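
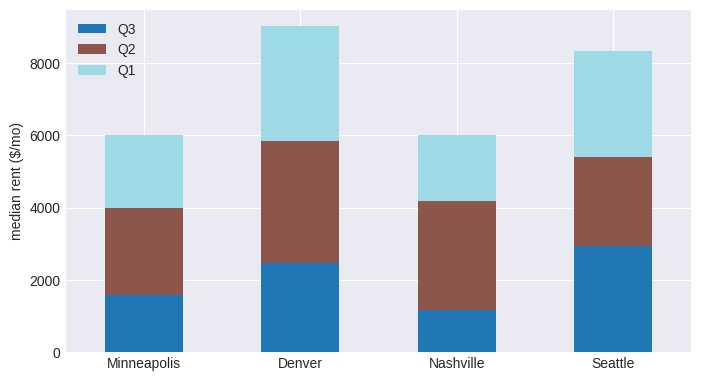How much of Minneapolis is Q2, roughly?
≈ 2000

Q2 top ≈ 4000, bottom ≈ 2000; segment ≈ 2000.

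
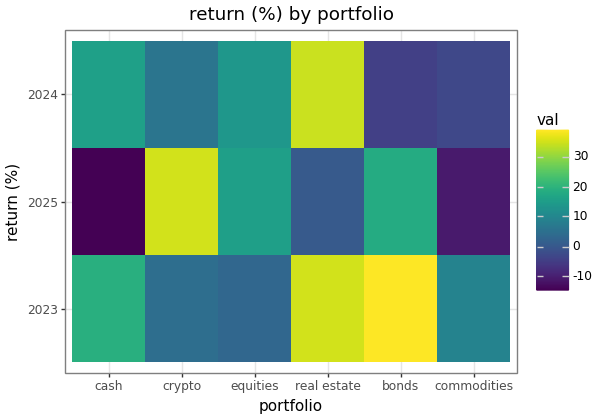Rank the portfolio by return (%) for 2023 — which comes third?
cash

Top 4 for 2023: bonds ≈ 40, real estate ≈ 35, cash ≈ 20, commodities ≈ 10.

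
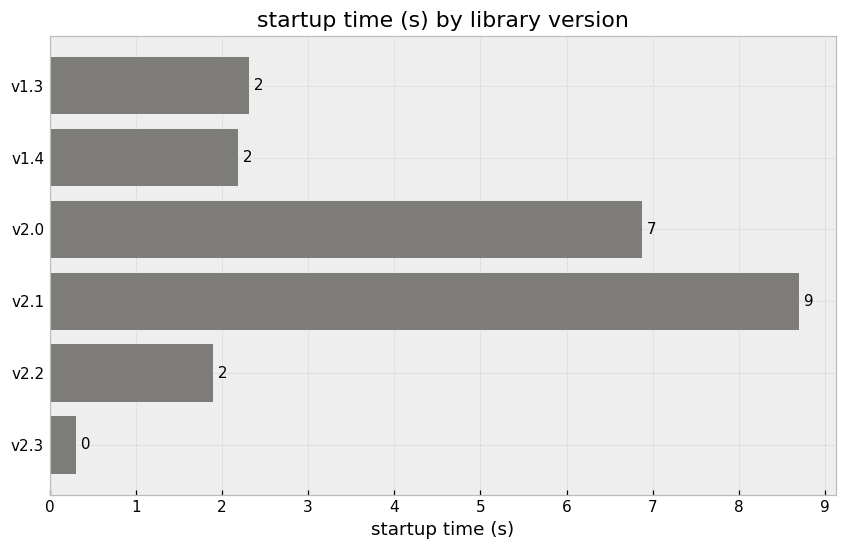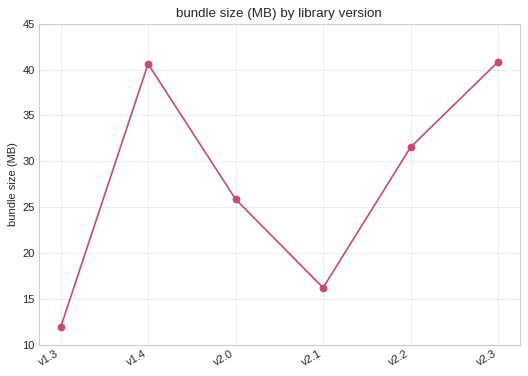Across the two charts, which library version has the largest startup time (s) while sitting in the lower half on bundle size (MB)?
Chart 2 median bundle size (MB) ≈ 30; below-median library versions: v1.3, v2.0, v2.1. Among those, v2.1 has the highest startup time (s) (≈ 9).

v2.1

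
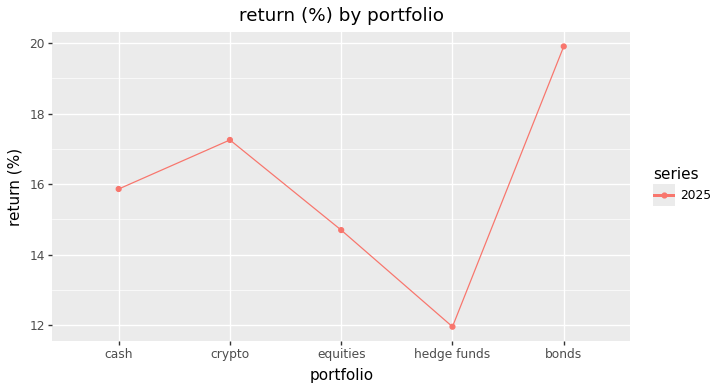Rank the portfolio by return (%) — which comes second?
crypto

Top 3: bonds ≈ 20, crypto ≈ 17, cash ≈ 16.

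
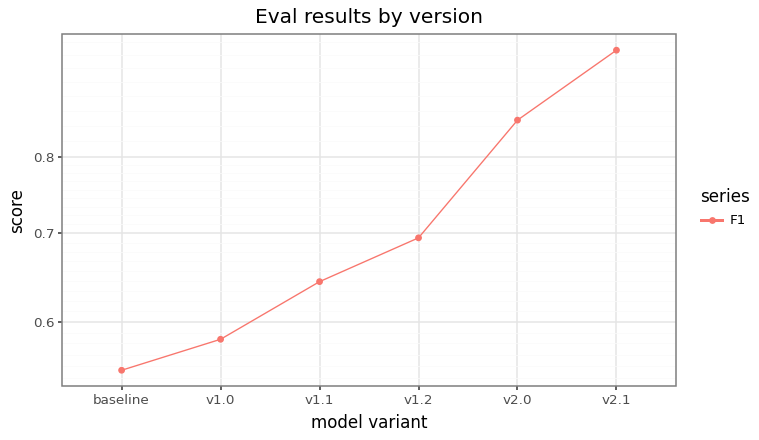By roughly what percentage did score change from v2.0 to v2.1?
≈ +11.8%

v2.0 ≈ 0.85, v2.1 ≈ 0.95; (0.95 − 0.85) / 0.85 ≈ +11.8%.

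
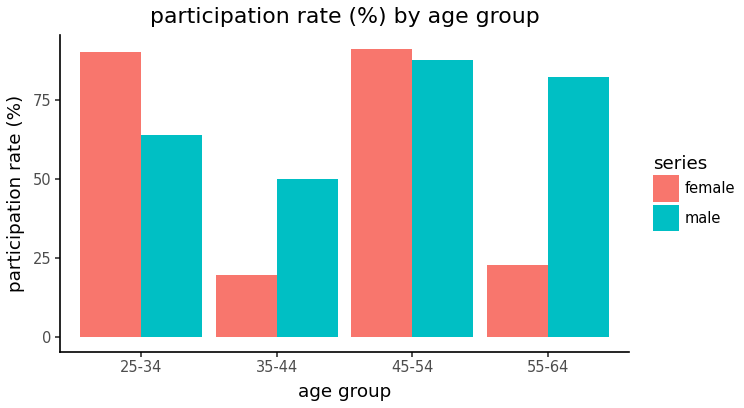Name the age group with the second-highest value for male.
Top 3 for male: 45-54 ≈ 90, 55-64 ≈ 80, 25-34 ≈ 60.

55-64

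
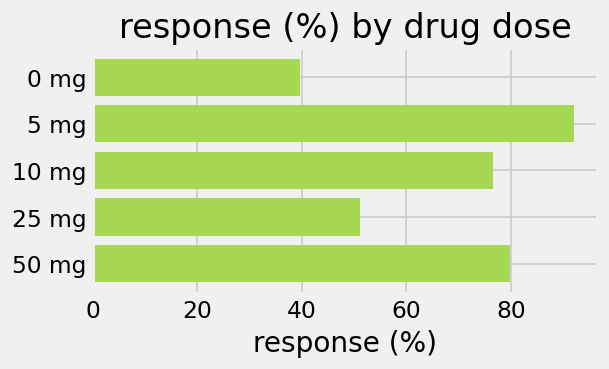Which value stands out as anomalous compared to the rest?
0 mg ≈ 40; the rest sit between ≈ 50 and ≈ 90.

0 mg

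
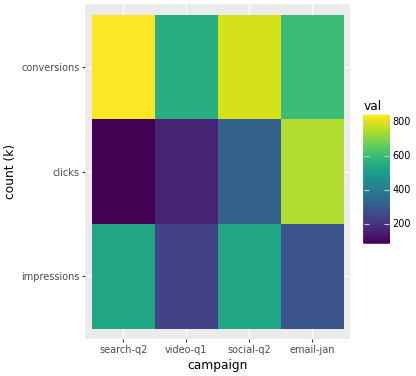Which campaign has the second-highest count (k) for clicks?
Top 3 for clicks: email-jan ≈ 800, social-q2 ≈ 300, video-q1 ≈ 200.

social-q2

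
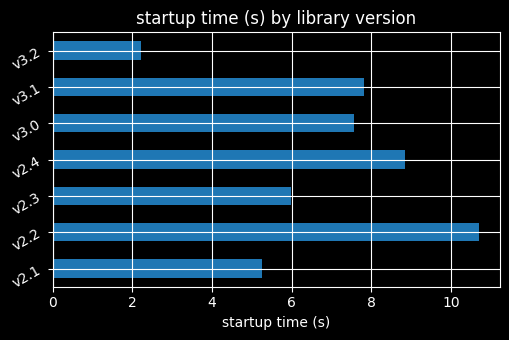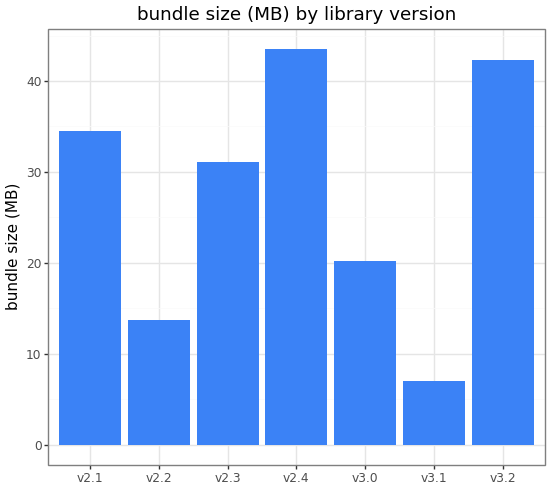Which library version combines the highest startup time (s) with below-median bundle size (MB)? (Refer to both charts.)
Chart 2 median bundle size (MB) ≈ 30; below-median library versions: v2.2, v3.0, v3.1. Among those, v2.2 has the highest startup time (s) (≈ 11).

v2.2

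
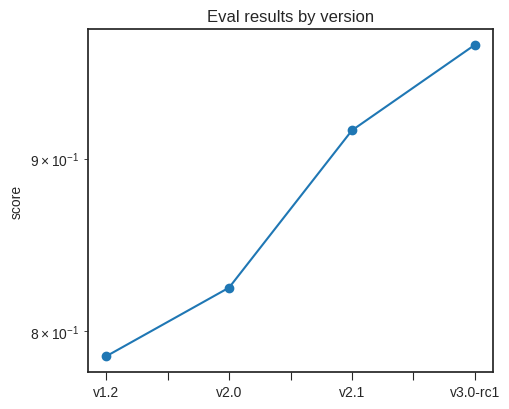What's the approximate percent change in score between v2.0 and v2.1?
v2.0 ≈ 0.82, v2.1 ≈ 0.92; (0.92 − 0.82) / 0.82 ≈ +12.2%.

≈ +12.2%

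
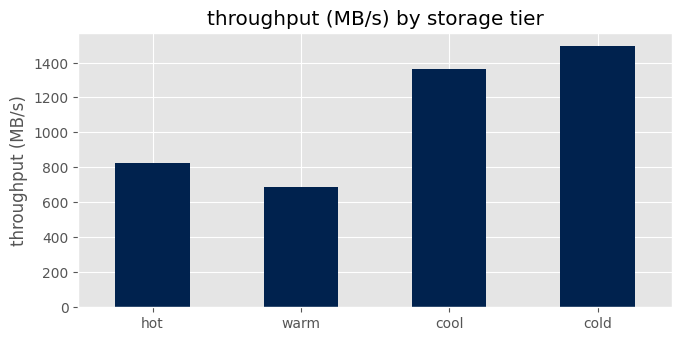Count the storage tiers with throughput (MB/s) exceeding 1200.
Above 1200: cool, cold.

2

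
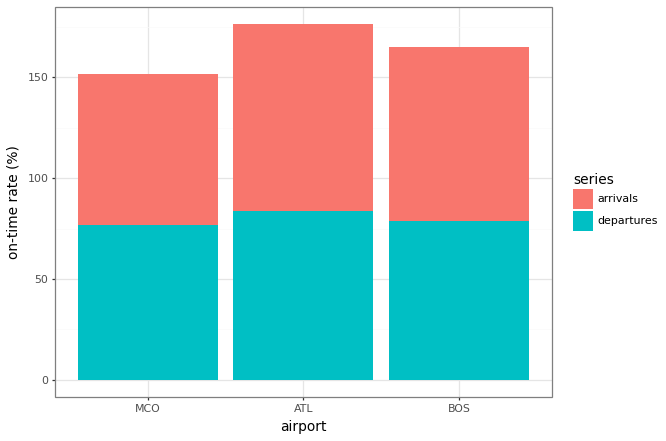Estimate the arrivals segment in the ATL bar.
arrivals top ≈ 180, bottom ≈ 80; segment ≈ 100.

≈ 100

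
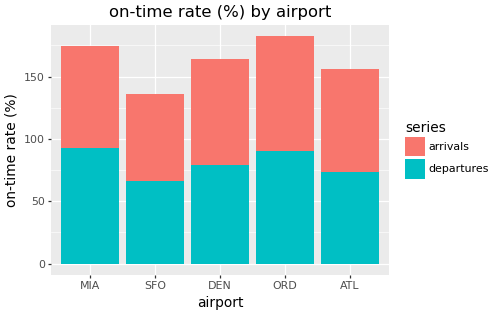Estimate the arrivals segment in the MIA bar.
arrivals top ≈ 180, bottom ≈ 100; segment ≈ 80.

≈ 80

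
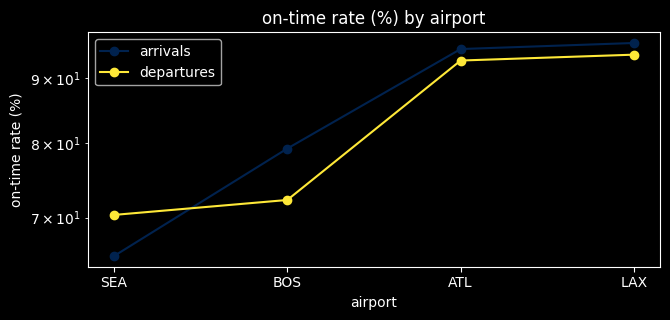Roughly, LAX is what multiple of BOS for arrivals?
LAX ≈ 95, BOS ≈ 80; 95/80 ≈ 1.19.

≈ 1.19×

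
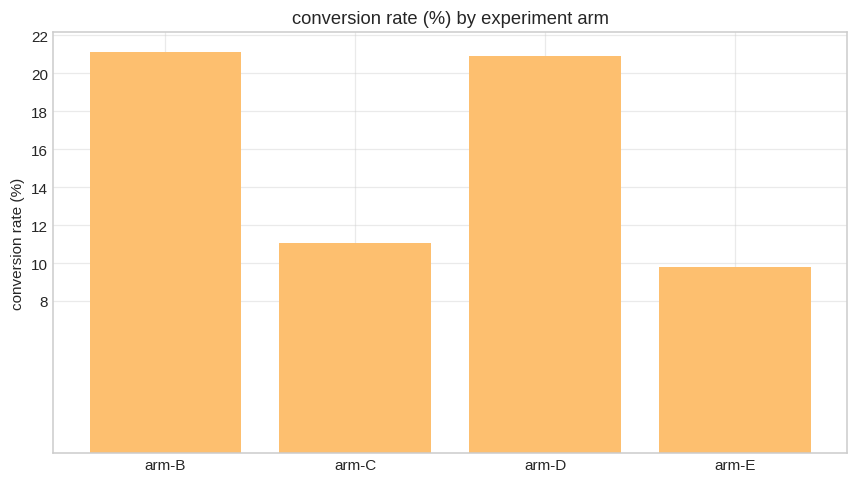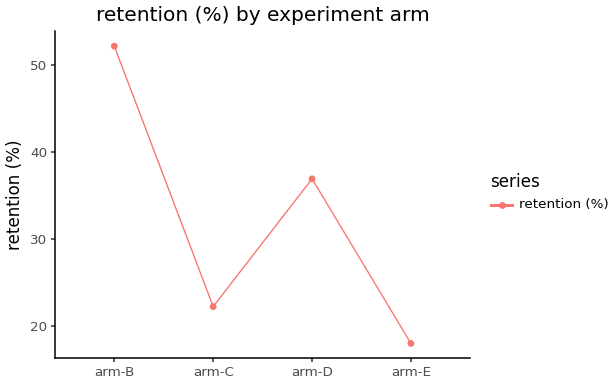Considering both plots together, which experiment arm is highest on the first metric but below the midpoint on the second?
arm-C

Chart 2 median retention (%) ≈ 30; below-median experiment arms: arm-C, arm-E. Among those, arm-C has the highest conversion rate (%) (≈ 12).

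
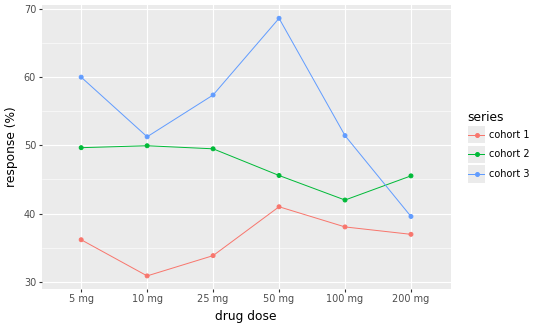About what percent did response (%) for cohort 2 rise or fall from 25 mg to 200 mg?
25 mg ≈ 50, 200 mg ≈ 45; (45 − 50) / 50 ≈ -10%.

≈ -10%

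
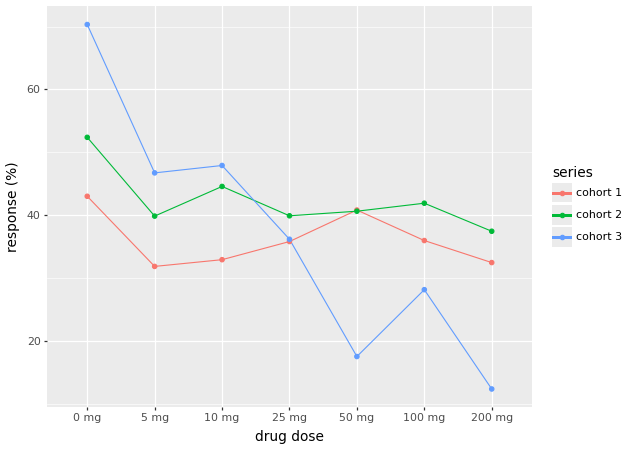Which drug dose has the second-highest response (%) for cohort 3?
10 mg

Top 3 for cohort 3: 0 mg ≈ 70, 10 mg ≈ 50, 5 mg ≈ 45.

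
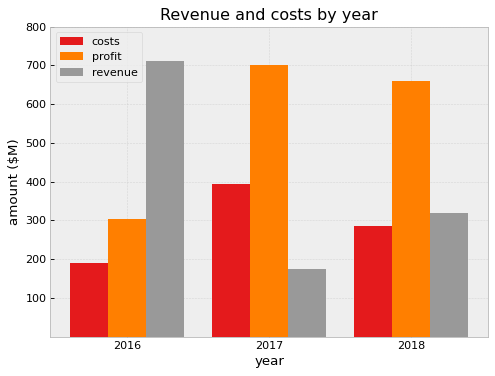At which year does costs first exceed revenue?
2016: costs ≈ 200 vs revenue ≈ 700 (not yet); 2017: costs ≈ 400 vs revenue ≈ 200 (first crossover).

2017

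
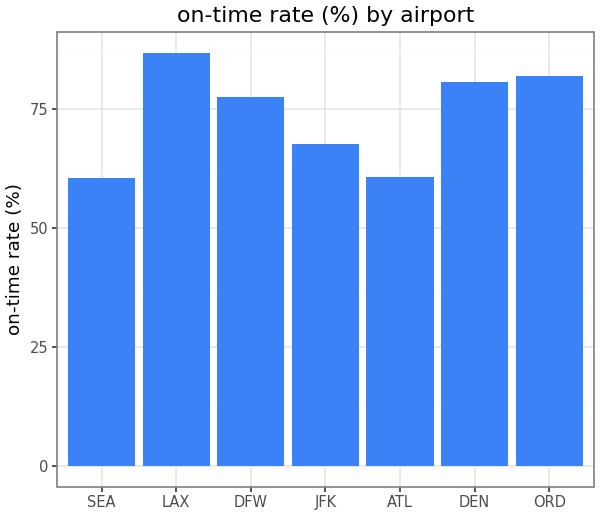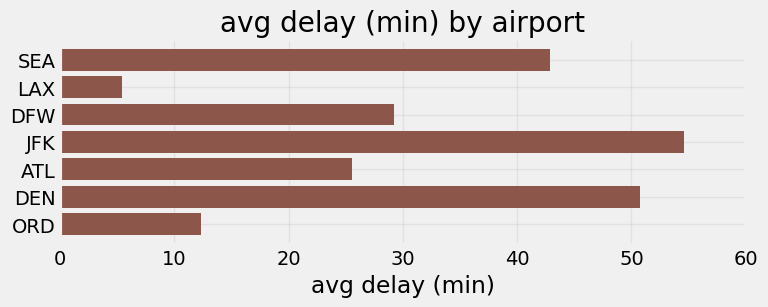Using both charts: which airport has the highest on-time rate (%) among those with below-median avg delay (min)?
Chart 2 median avg delay (min) ≈ 30; below-median airports: LAX, ATL, ORD. Among those, LAX has the highest on-time rate (%) (≈ 90).

LAX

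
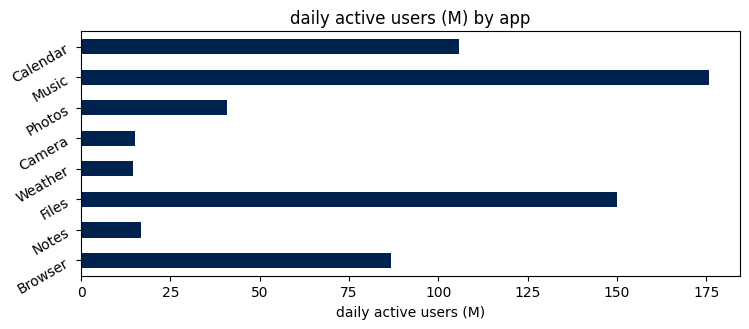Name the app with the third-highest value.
Calendar

Top 4: Music ≈ 180, Files ≈ 160, Calendar ≈ 100, Browser ≈ 80.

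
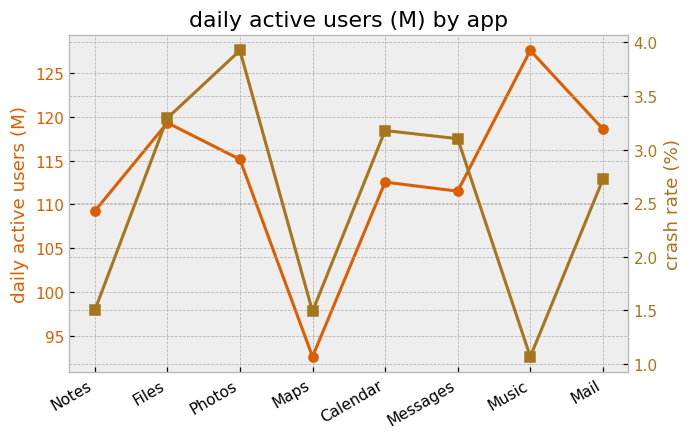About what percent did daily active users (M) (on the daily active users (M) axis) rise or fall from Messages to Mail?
≈ +9.1%

Messages ≈ 110, Mail ≈ 120; (120 − 110) / 110 ≈ +9.1%.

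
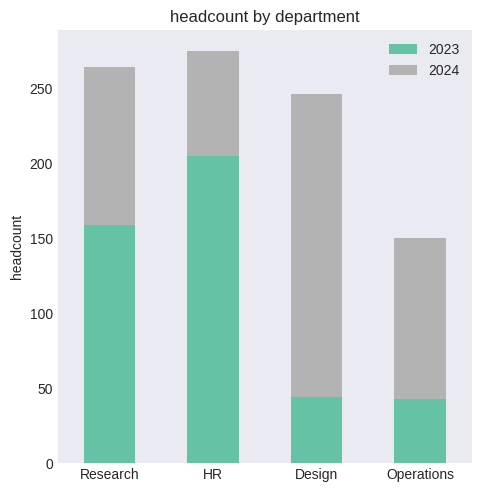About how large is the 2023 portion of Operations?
2023 top ≈ 50, bottom ≈ 0; segment ≈ 50.

≈ 50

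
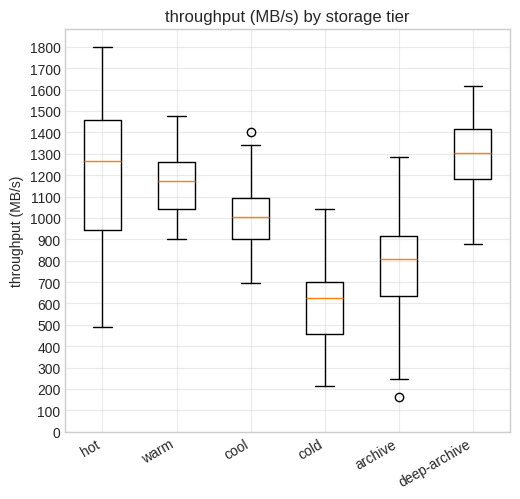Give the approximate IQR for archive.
≈ 300

Q3 ≈ 900, Q1 ≈ 600; IQR ≈ 300.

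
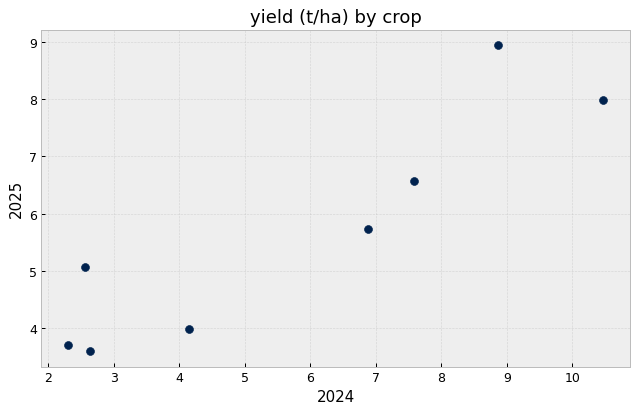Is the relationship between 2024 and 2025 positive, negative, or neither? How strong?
Points are positively correlated; strong (|r| ≈ 0.9).

positive, strong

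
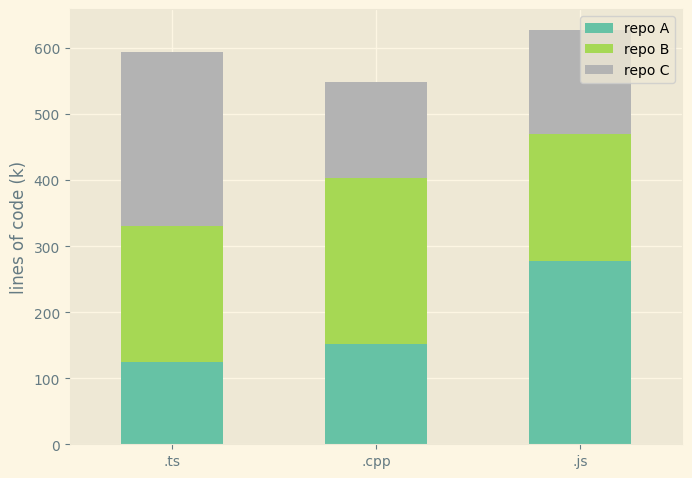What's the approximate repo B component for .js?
≈ 200

repo B top ≈ 500, bottom ≈ 300; segment ≈ 200.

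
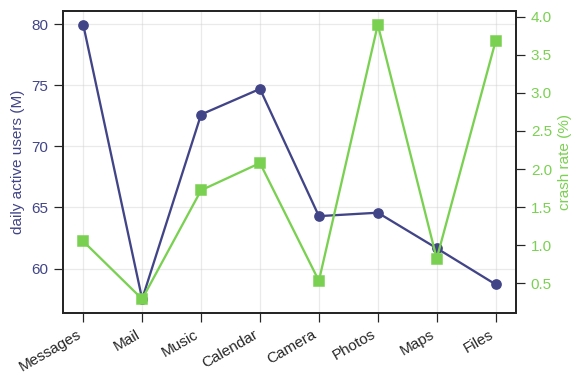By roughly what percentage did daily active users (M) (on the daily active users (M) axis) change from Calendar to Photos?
Calendar ≈ 74, Photos ≈ 64; (64 − 74) / 74 ≈ -13.5%.

≈ -13.5%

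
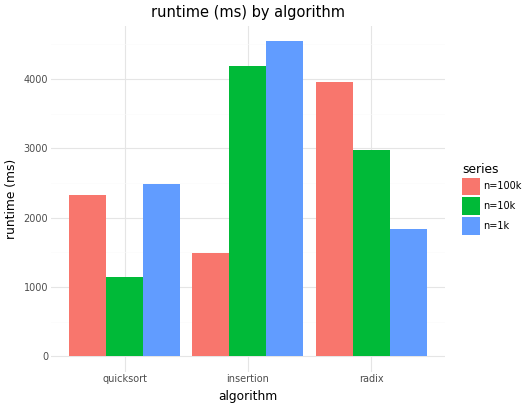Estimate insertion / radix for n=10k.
≈ 1.33×

insertion ≈ 4000, radix ≈ 3000; 4000/3000 ≈ 1.33.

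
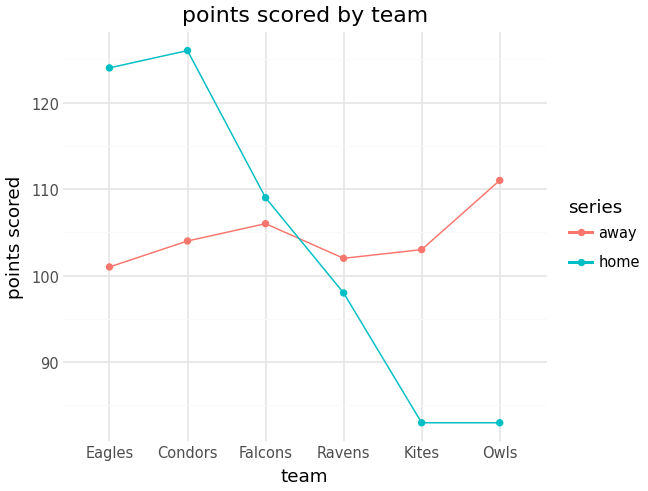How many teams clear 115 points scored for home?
Above 115: Eagles, Condors.

2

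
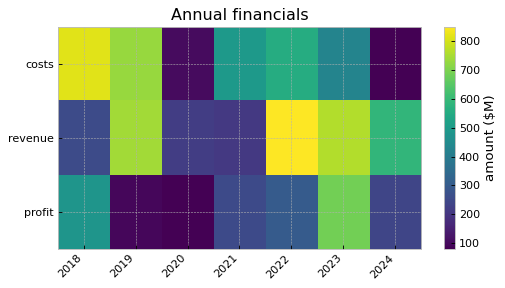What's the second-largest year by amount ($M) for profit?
Top 3 for profit: 2023 ≈ 700, 2018 ≈ 500, 2022 ≈ 300.

2018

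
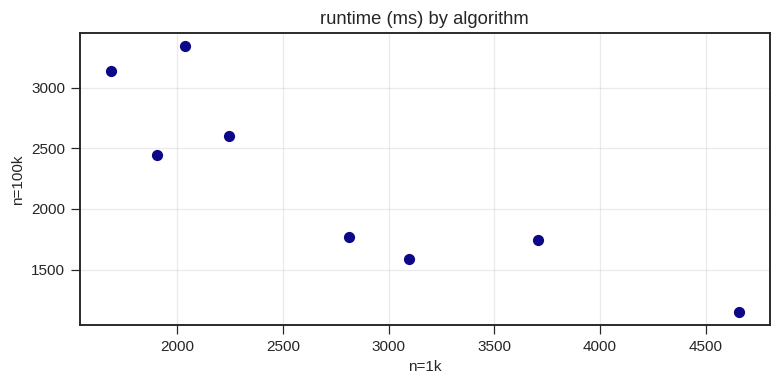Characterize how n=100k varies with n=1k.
Points are negatively correlated; strong (|r| ≈ 0.9).

negative, strong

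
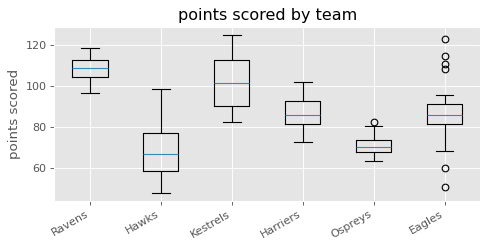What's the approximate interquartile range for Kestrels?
Q3 ≈ 115, Q1 ≈ 90; IQR ≈ 25.

≈ 25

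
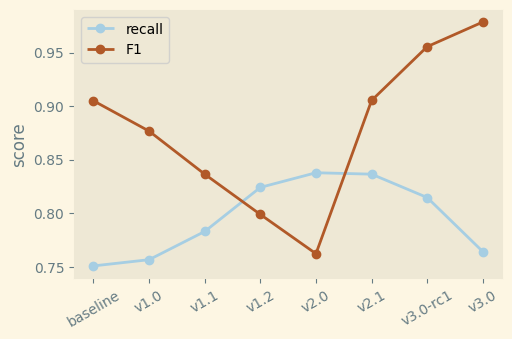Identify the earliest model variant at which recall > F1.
v1.2

v1.1: recall ≈ 0.78 vs F1 ≈ 0.84 (not yet); v1.2: recall ≈ 0.82 vs F1 ≈ 0.80 (first crossover).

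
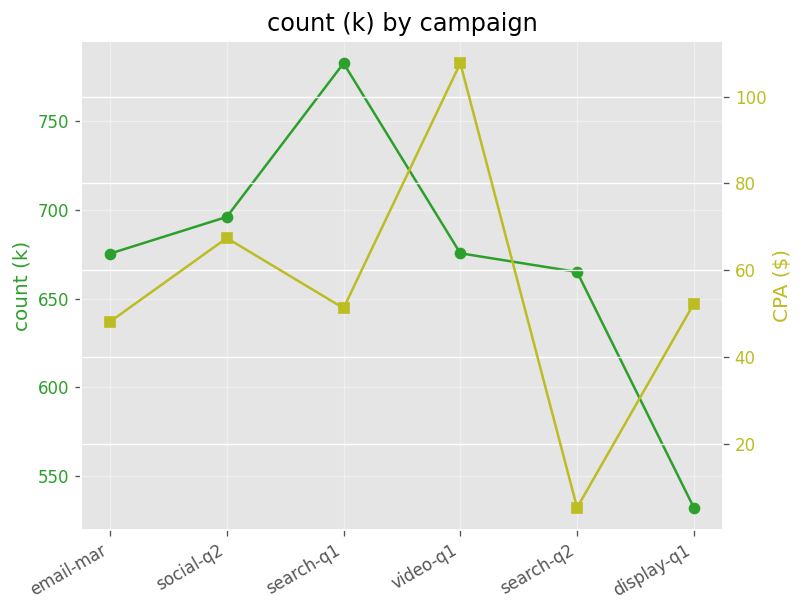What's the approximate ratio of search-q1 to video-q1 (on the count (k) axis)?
search-q1 ≈ 775, video-q1 ≈ 675; 775/675 ≈ 1.15.

≈ 1.15×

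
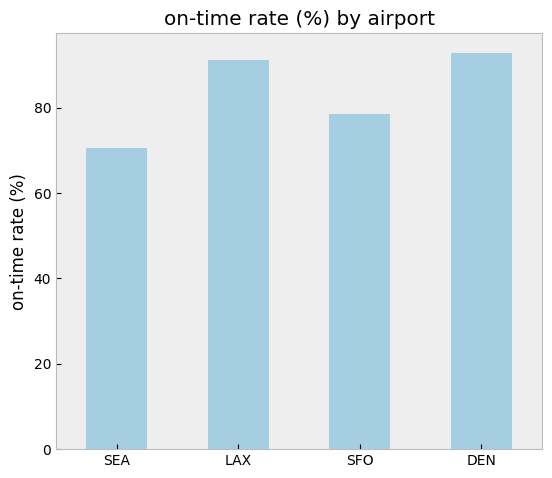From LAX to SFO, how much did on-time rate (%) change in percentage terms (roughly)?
LAX ≈ 90, SFO ≈ 80; (80 − 90) / 90 ≈ -11.1%.

≈ -11.1%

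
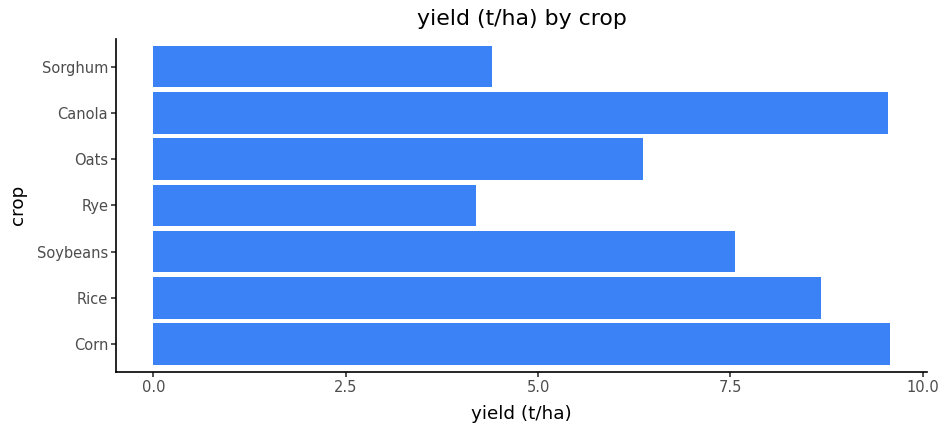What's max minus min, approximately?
Max Corn ≈ 10, min Rye ≈ 4; range ≈ 6.

≈ 6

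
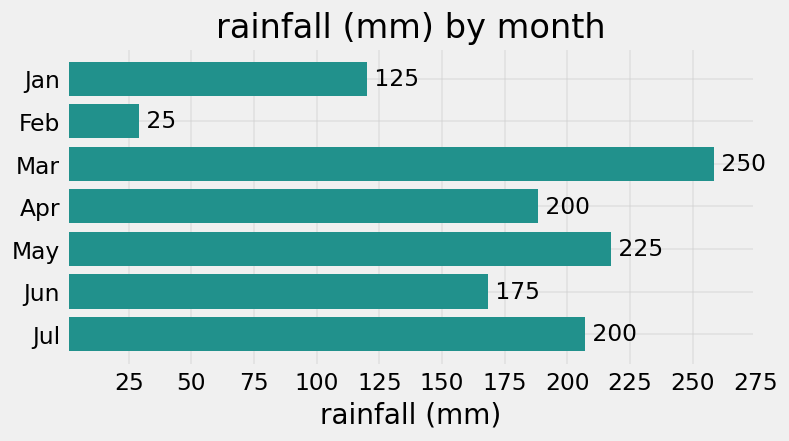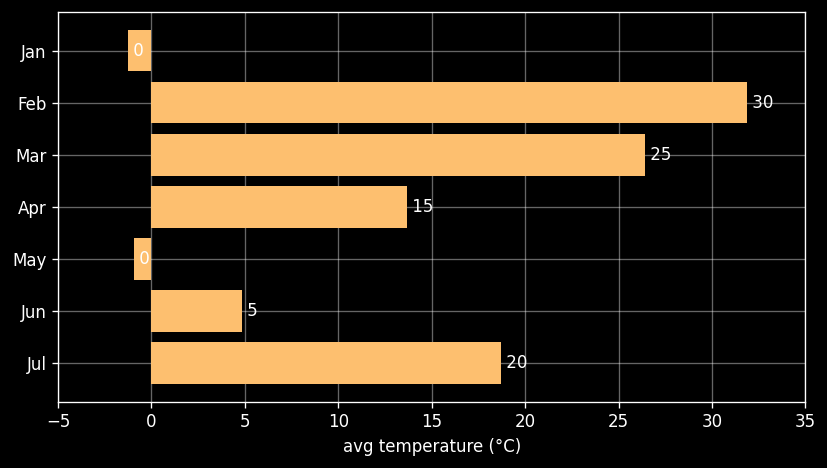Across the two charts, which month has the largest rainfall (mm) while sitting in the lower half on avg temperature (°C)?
May

Chart 2 median avg temperature (°C) ≈ 15; below-median months: Jan, May, Jun. Among those, May has the highest rainfall (mm) (≈ 225).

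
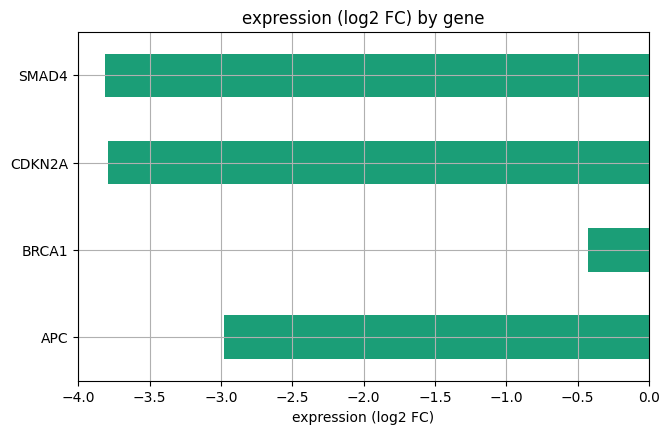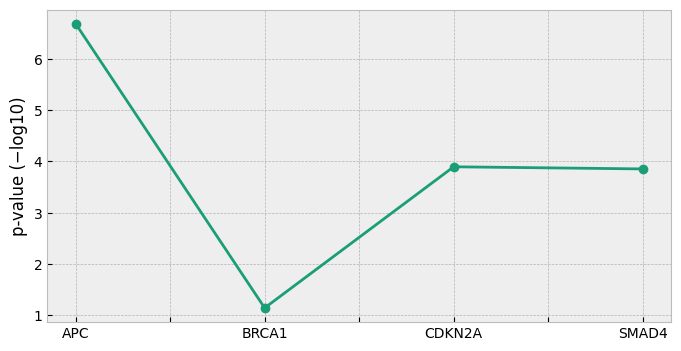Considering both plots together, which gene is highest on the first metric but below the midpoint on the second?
Chart 2 median p-value (−log10) ≈ 4; below-median genes: BRCA1, SMAD4. Among those, BRCA1 has the highest expression (log2 FC) (≈ 0).

BRCA1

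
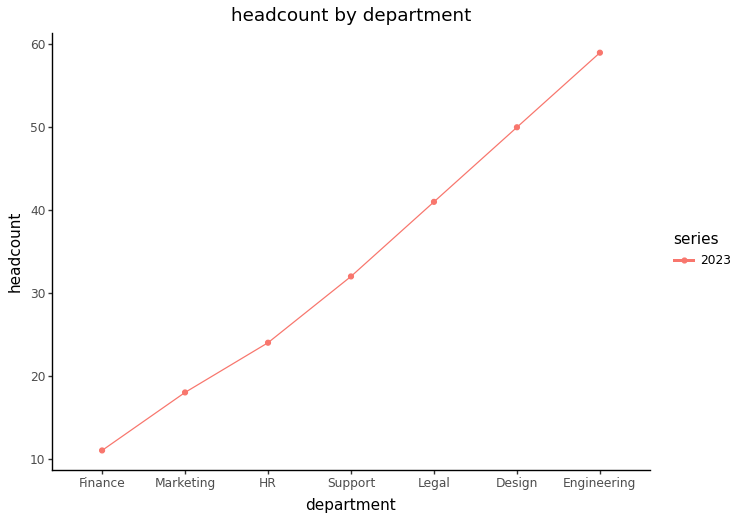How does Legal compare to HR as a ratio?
Legal ≈ 40, HR ≈ 25; 40/25 ≈ 1.6.

≈ 1.6×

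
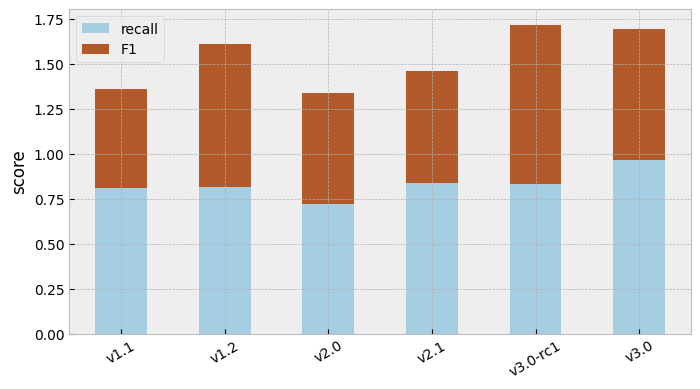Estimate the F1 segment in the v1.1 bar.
≈ 0.6

F1 top ≈ 1.4, bottom ≈ 0.8; segment ≈ 0.6.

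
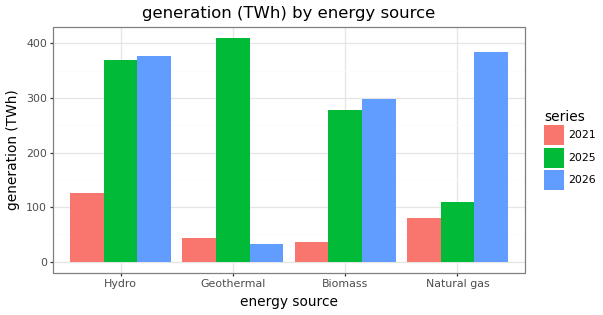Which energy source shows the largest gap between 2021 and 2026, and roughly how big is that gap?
Natural gas: 2021 ≈ 100, 2026 ≈ 400 → gap ≈ 300. Next-largest (Biomass) is only ≈ 250.

Natural gas, ≈ 300 TWh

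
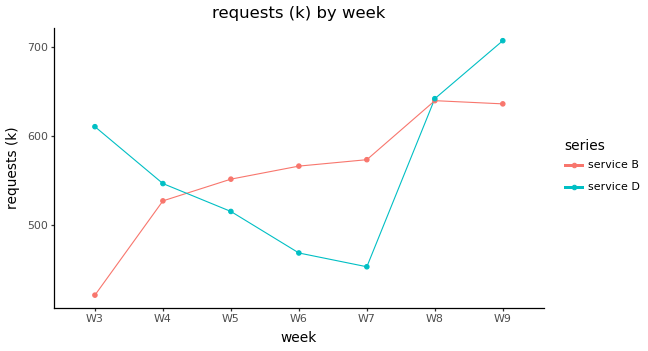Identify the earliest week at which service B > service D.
W4: service B ≈ 525 vs service D ≈ 550 (not yet); W5: service B ≈ 550 vs service D ≈ 525 (first crossover).

W5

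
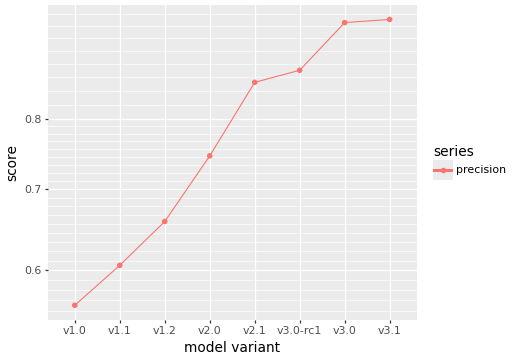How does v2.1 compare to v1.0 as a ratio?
≈ 1.55×

v2.1 ≈ 0.85, v1.0 ≈ 0.55; 0.85/0.55 ≈ 1.55.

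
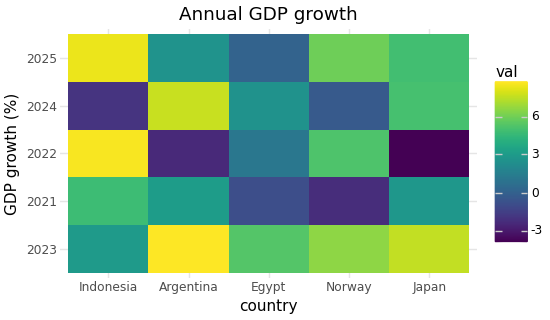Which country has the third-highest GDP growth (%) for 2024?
Top 4 for 2024: Argentina ≈ 8, Japan ≈ 6, Egypt ≈ 2, Norway ≈ 0.

Egypt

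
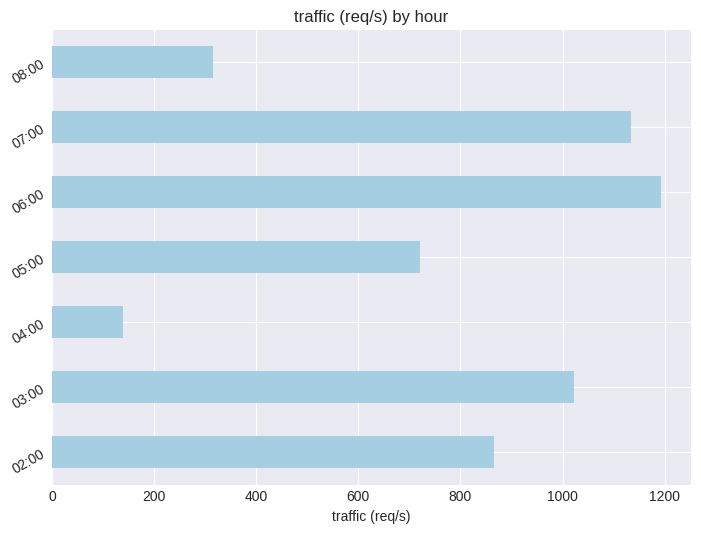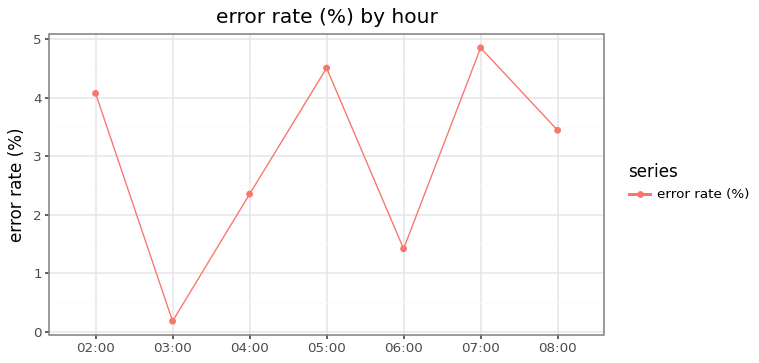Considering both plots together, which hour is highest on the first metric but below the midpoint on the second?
Chart 2 median error rate (%) ≈ 3.5; below-median hours: 03:00, 04:00, 06:00. Among those, 06:00 has the highest traffic (req/s) (≈ 1200).

06:00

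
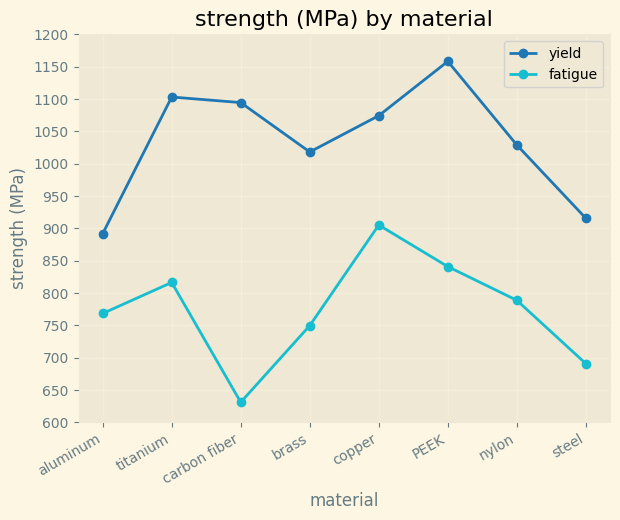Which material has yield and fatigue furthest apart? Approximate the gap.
carbon fiber: yield ≈ 1100, fatigue ≈ 650 → gap ≈ 450. Next-largest (PEEK) is only ≈ 300.

carbon fiber, ≈ 450 MPa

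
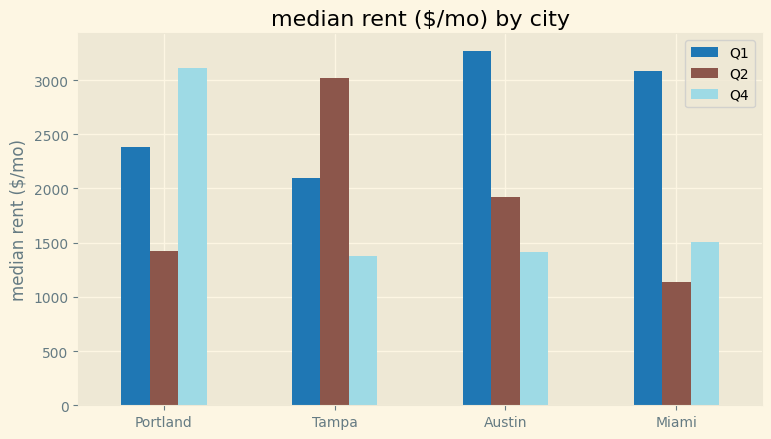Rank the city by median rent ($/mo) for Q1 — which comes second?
Miami

Top 3 for Q1: Austin ≈ 3500, Miami ≈ 3000, Portland ≈ 2500.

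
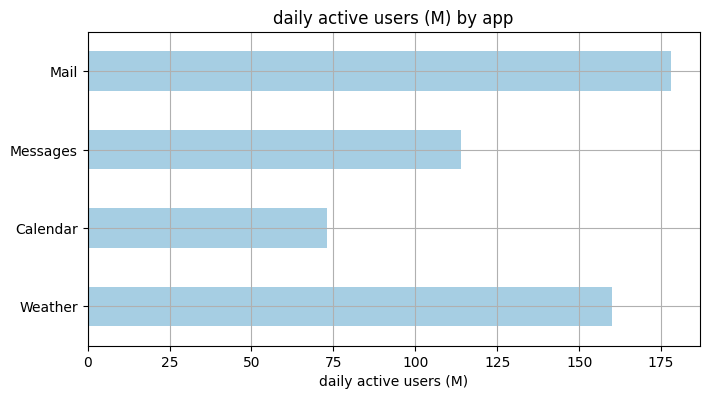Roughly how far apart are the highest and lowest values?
≈ 100

Max Mail ≈ 180, min Calendar ≈ 80; range ≈ 100.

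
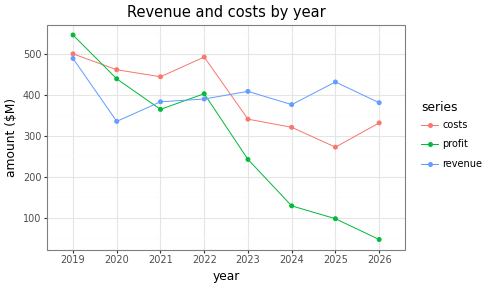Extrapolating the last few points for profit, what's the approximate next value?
Last three: 150, 100, 50 → slope ≈ -50/step → next ≈ 0.

≈ 0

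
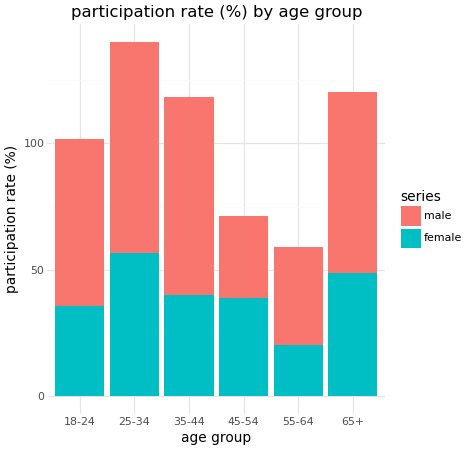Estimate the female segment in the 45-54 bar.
female top ≈ 40, bottom ≈ 0; segment ≈ 40.

≈ 40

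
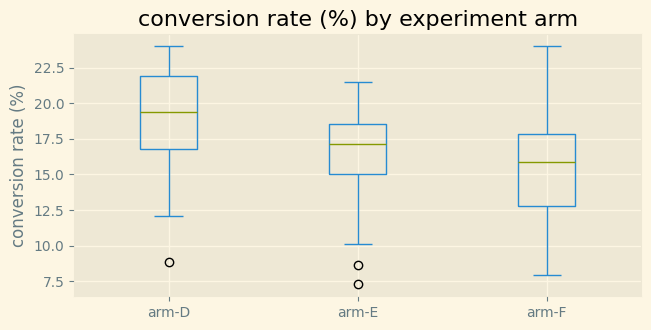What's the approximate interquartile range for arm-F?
≈ 5.0

Q3 ≈ 18.0, Q1 ≈ 13.0; IQR ≈ 5.0.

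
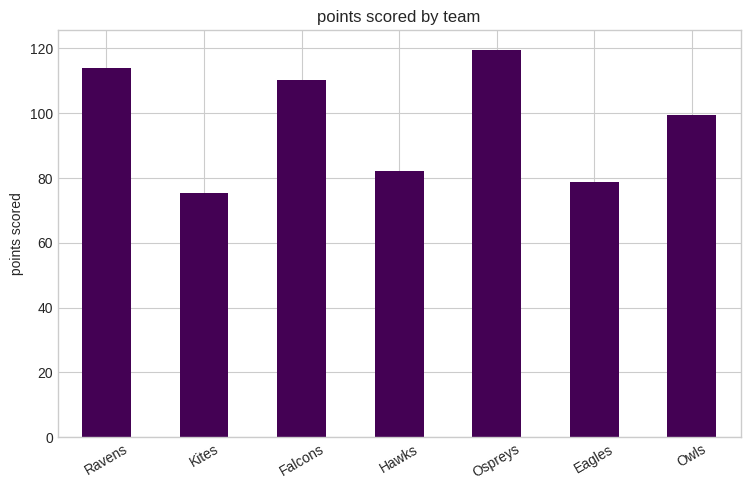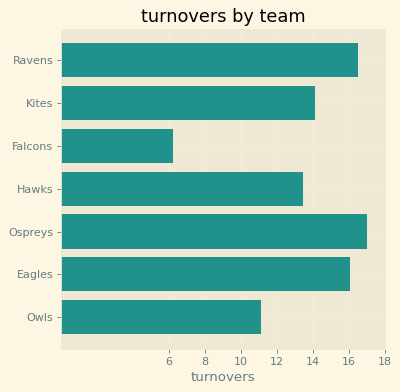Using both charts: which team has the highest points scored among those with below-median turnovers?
Chart 2 median turnovers ≈ 14; below-median teams: Falcons, Hawks, Owls. Among those, Falcons has the highest points scored (≈ 120).

Falcons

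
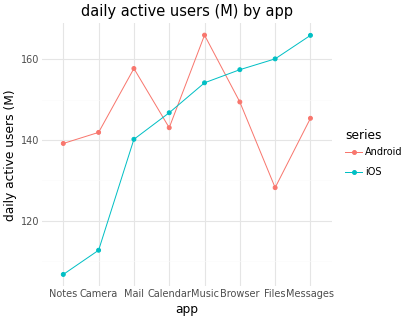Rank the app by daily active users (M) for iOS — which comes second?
Top 3 for iOS: Messages ≈ 165, Files ≈ 160, Browser ≈ 155.

Files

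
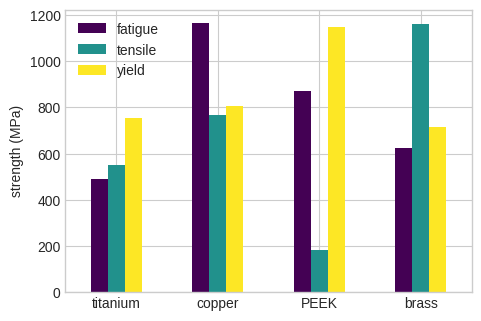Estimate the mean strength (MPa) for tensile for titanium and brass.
(600 + 1200) / 2 ≈ 900.

≈ 900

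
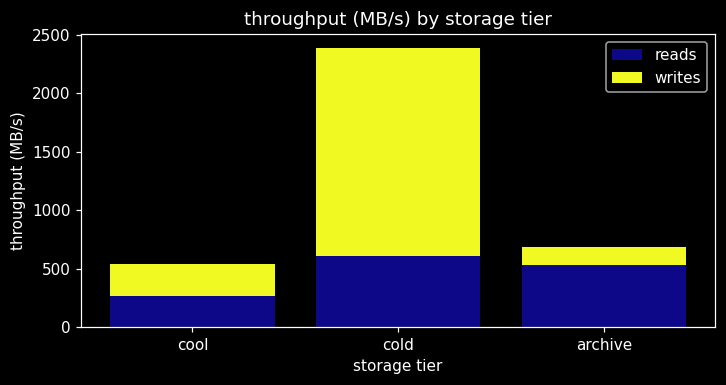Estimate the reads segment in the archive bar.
≈ 600

reads top ≈ 600, bottom ≈ 0; segment ≈ 600.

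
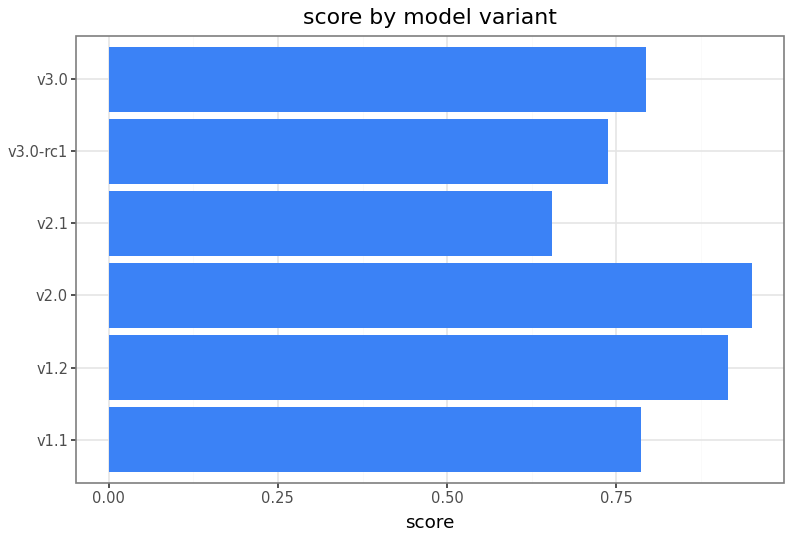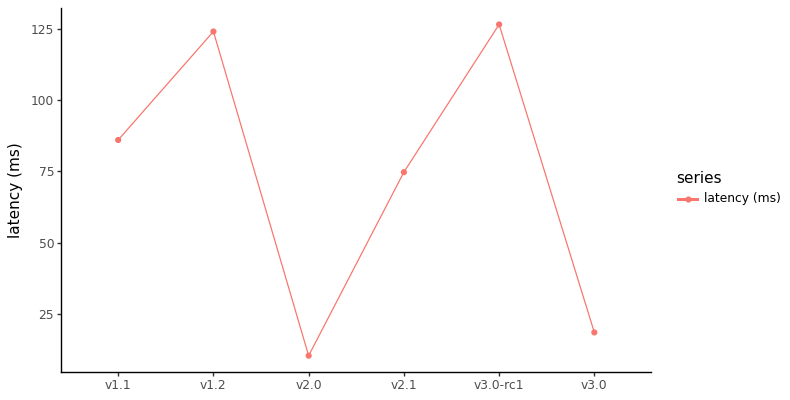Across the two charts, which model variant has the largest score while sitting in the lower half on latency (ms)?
v2.0

Chart 2 median latency (ms) ≈ 80; below-median model variants: v2.0, v2.1, v3.0. Among those, v2.0 has the highest score (≈ 1).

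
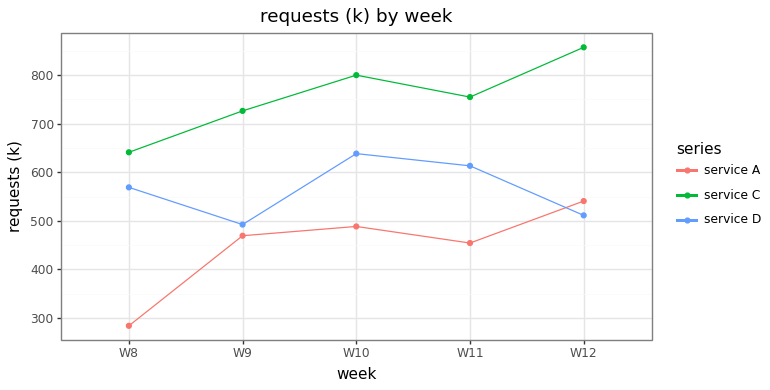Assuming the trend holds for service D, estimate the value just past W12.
Last three: 650, 600, 500 → slope ≈ -75/step → next ≈ 425.

≈ 425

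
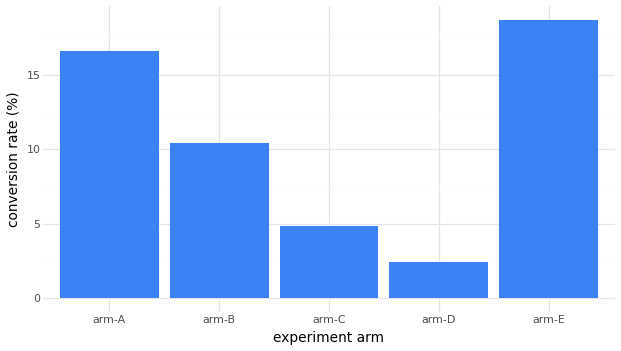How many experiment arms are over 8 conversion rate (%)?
Above 8: arm-A, arm-B, arm-E.

3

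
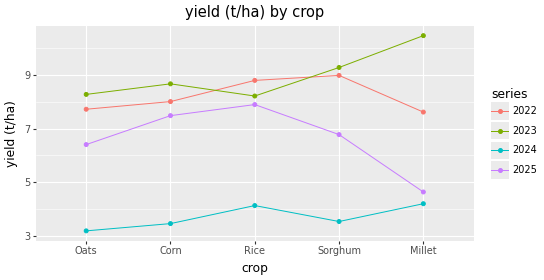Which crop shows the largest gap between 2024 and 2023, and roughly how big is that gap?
Millet, ≈ 6 t/ha

Millet: 2024 ≈ 4, 2023 ≈ 10 → gap ≈ 6. Next-largest (Sorghum) is only ≈ 5.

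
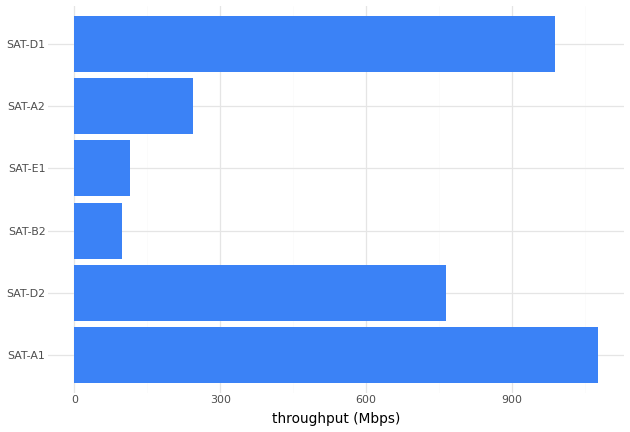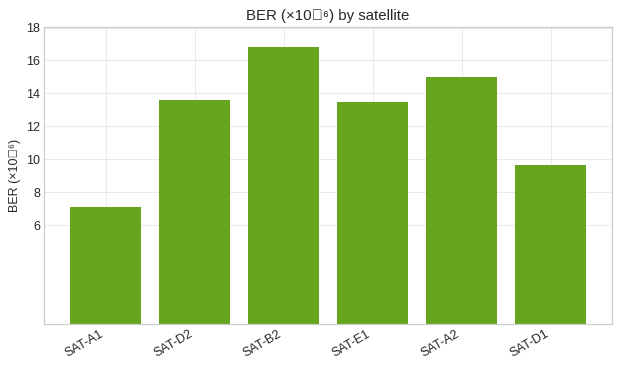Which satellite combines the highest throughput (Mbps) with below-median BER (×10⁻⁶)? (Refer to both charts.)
SAT-A1

Chart 2 median BER (×10⁻⁶) ≈ 14; below-median satellites: SAT-A1, SAT-E1, SAT-D1. Among those, SAT-A1 has the highest throughput (Mbps) (≈ 1100).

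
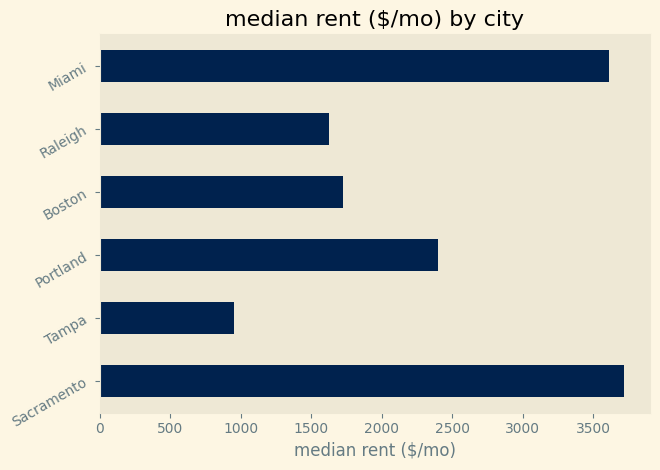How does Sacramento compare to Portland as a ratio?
Sacramento ≈ 3500, Portland ≈ 2500; 3500/2500 ≈ 1.4.

≈ 1.4×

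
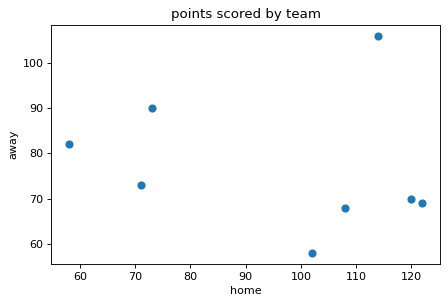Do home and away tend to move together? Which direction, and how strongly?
Points are roughly uncorrelated; weak (|r| ≈ 0.2).

no clear correlation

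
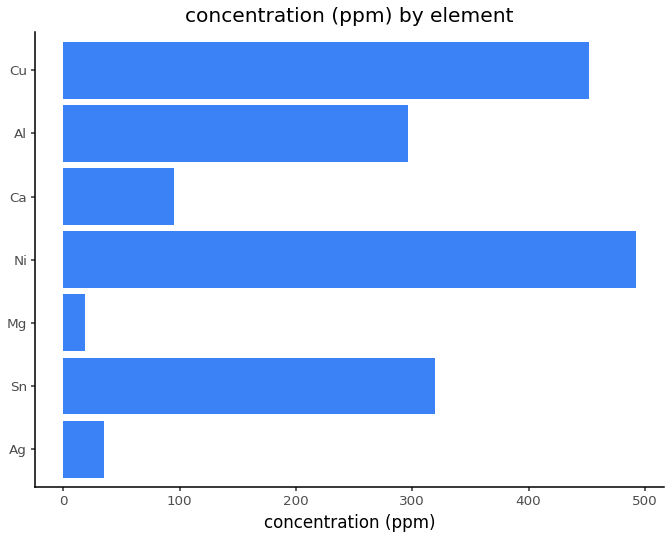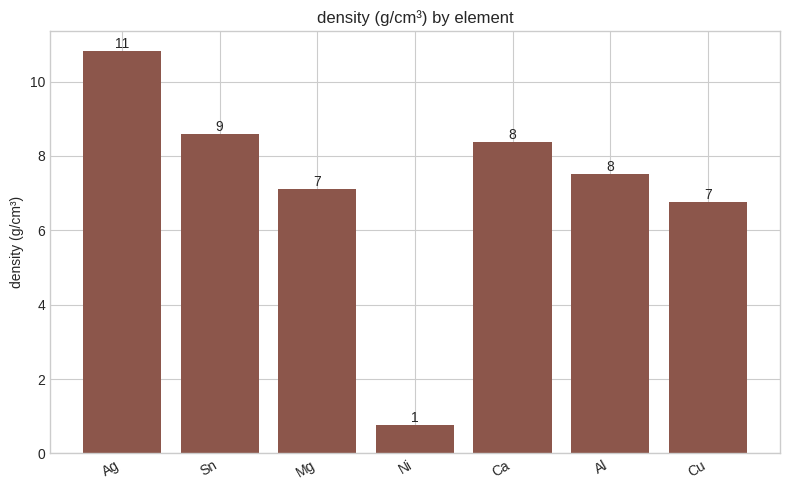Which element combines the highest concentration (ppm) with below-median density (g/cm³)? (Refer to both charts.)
Chart 2 median density (g/cm³) ≈ 8; below-median elements: Mg, Ni, Cu. Among those, Ni has the highest concentration (ppm) (≈ 500).

Ni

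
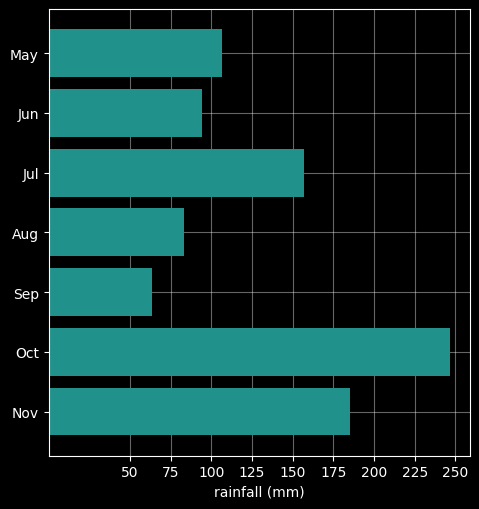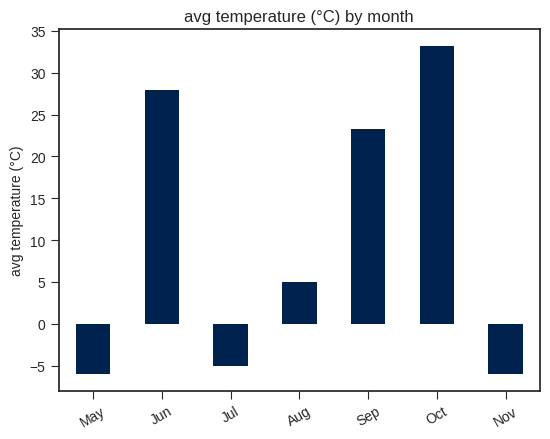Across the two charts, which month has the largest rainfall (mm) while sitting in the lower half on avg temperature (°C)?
Nov

Chart 2 median avg temperature (°C) ≈ 5; below-median months: May, Jul, Nov. Among those, Nov has the highest rainfall (mm) (≈ 175).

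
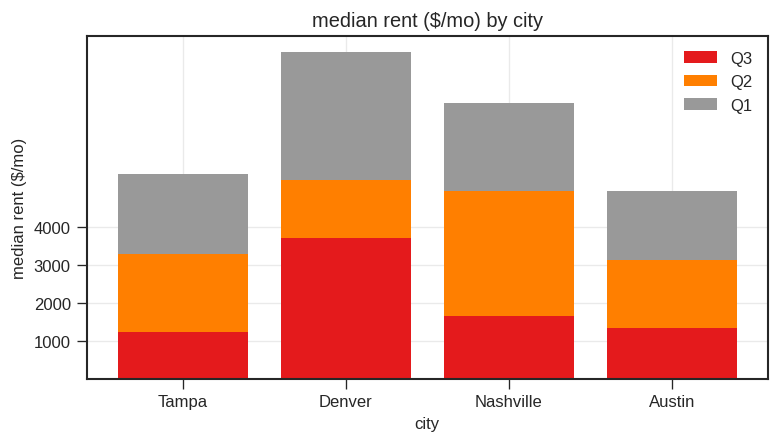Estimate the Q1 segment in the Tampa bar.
≈ 2000

Q1 top ≈ 5000, bottom ≈ 3000; segment ≈ 2000.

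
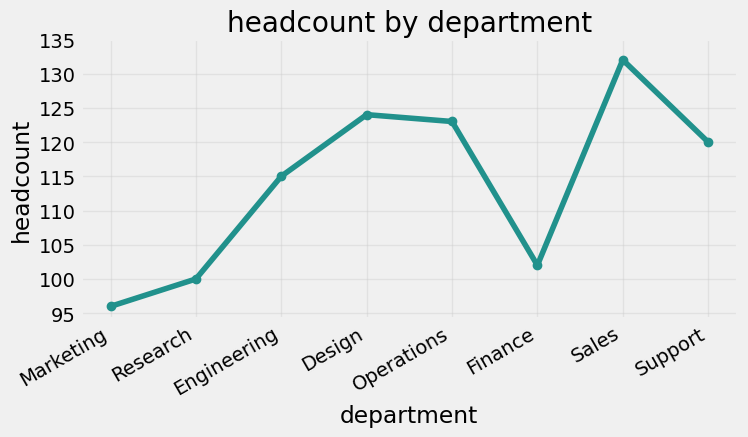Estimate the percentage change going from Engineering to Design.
Engineering ≈ 115, Design ≈ 125; (125 − 115) / 115 ≈ +8.7%.

≈ +8.7%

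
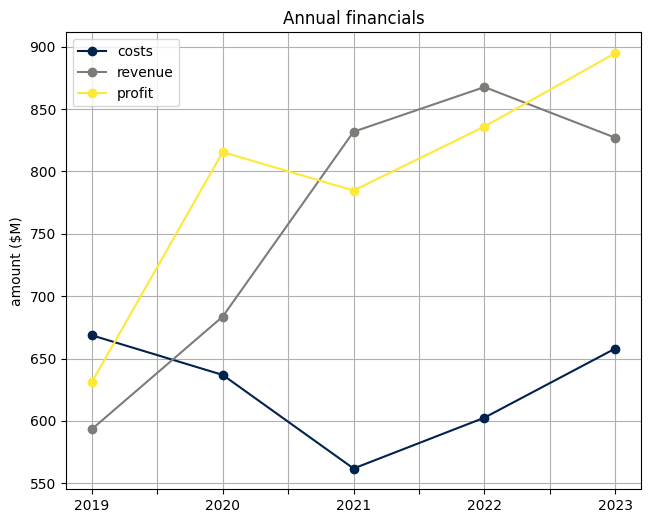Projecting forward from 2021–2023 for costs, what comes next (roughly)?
≈ 700

Last three: 550, 600, 650 → slope ≈ 50/step → next ≈ 700.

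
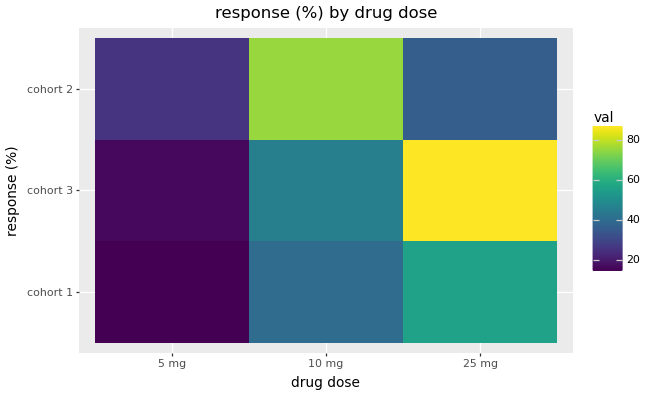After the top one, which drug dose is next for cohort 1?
10 mg

Top 3 for cohort 1: 25 mg ≈ 60, 10 mg ≈ 40, 5 mg ≈ 20.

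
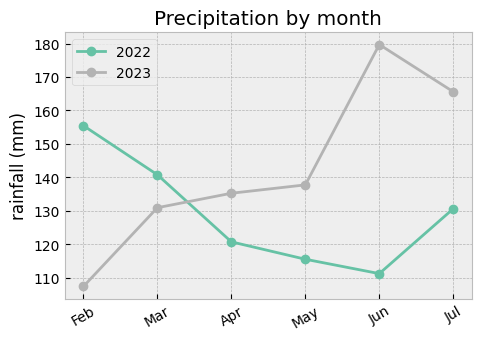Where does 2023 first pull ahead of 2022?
Mar: 2023 ≈ 130 vs 2022 ≈ 140 (not yet); Apr: 2023 ≈ 140 vs 2022 ≈ 120 (first crossover).

Apr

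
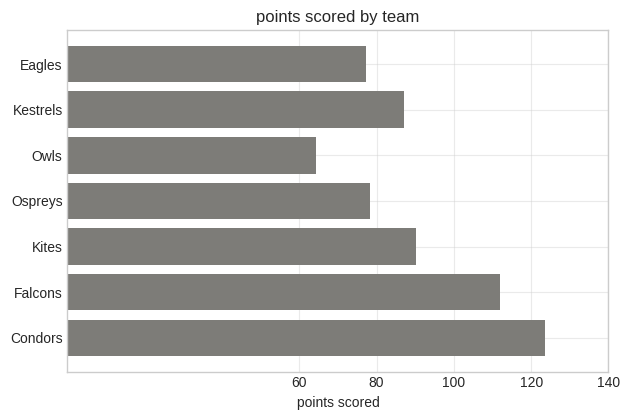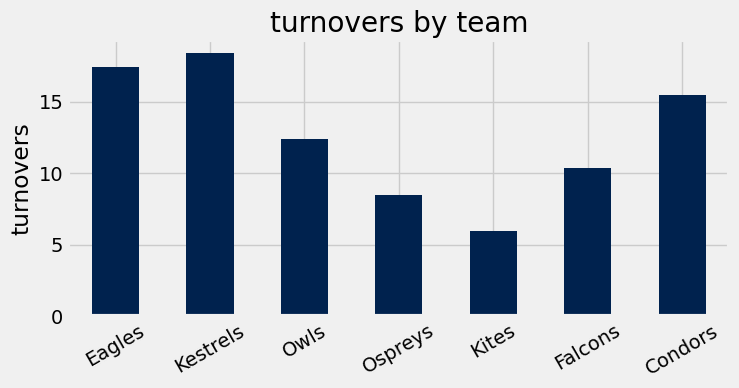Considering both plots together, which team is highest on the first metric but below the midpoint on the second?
Falcons

Chart 2 median turnovers ≈ 12; below-median teams: Ospreys, Kites, Falcons. Among those, Falcons has the highest points scored (≈ 120).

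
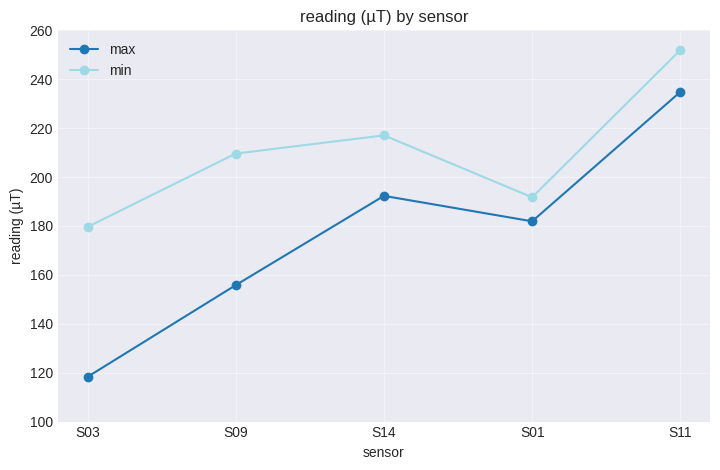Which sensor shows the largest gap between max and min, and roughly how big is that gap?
S03: max ≈ 120, min ≈ 180 → gap ≈ 60. Next-largest (S09) is only ≈ 40.

S03, ≈ 60 µT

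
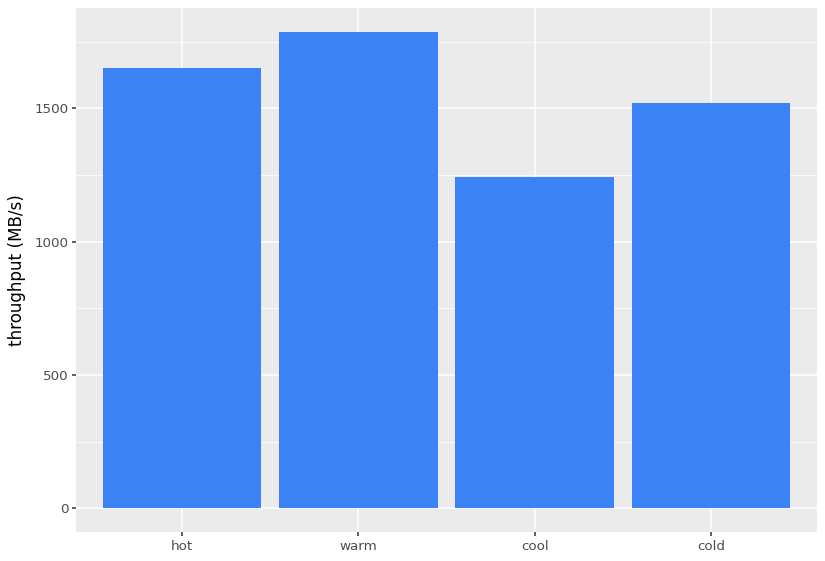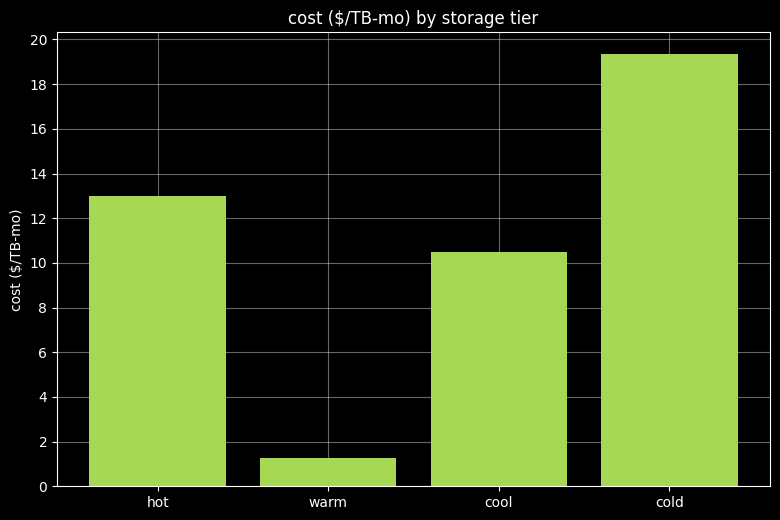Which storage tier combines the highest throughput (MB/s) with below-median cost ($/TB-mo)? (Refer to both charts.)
Chart 2 median cost ($/TB-mo) ≈ 12; below-median storage tiers: warm, cool. Among those, warm has the highest throughput (MB/s) (≈ 1800).

warm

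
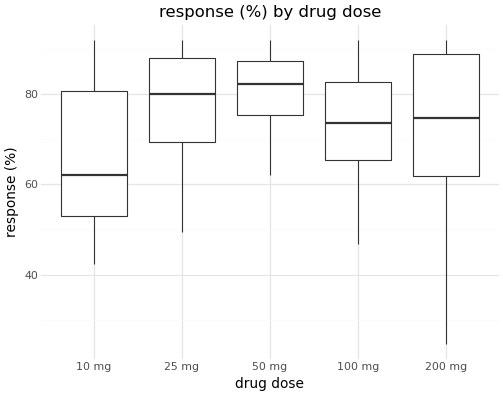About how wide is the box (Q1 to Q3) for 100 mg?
Q3 ≈ 82, Q1 ≈ 66; IQR ≈ 16.

≈ 16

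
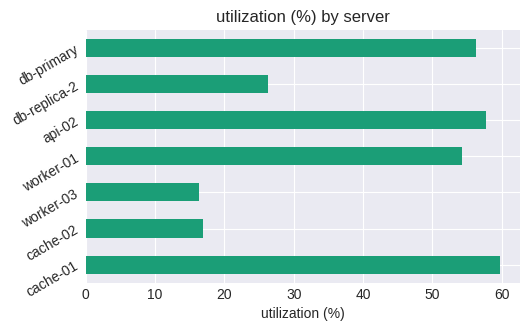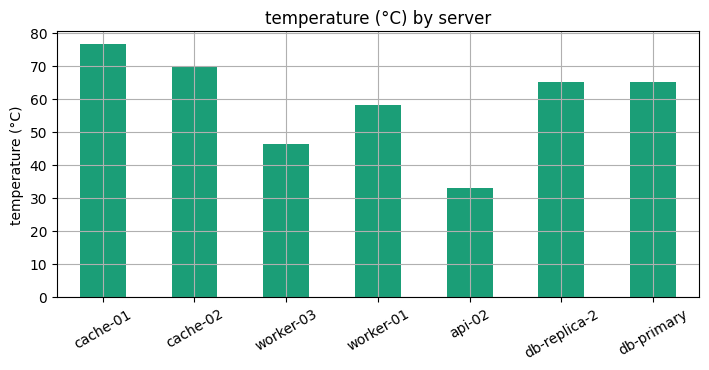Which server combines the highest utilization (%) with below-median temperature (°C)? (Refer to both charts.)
Chart 2 median temperature (°C) ≈ 60; below-median servers: worker-03, worker-01, api-02. Among those, api-02 has the highest utilization (%) (≈ 60).

api-02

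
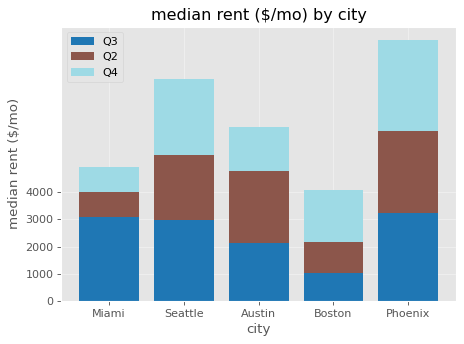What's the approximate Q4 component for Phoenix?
Q4 top ≈ 10000, bottom ≈ 6000; segment ≈ 4000.

≈ 4000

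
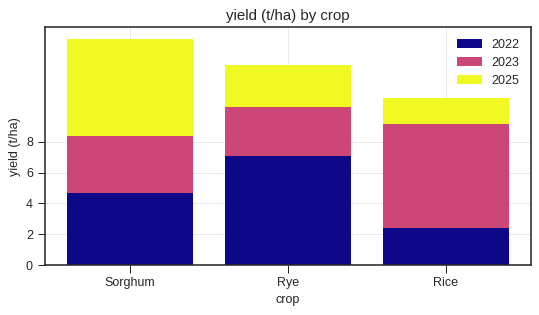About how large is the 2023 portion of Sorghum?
2023 top ≈ 8, bottom ≈ 4; segment ≈ 4.

≈ 4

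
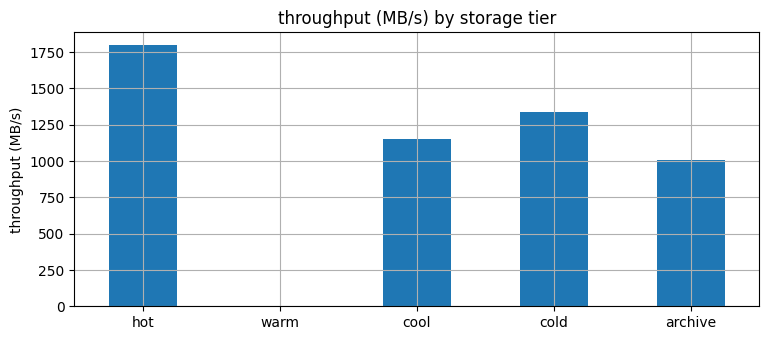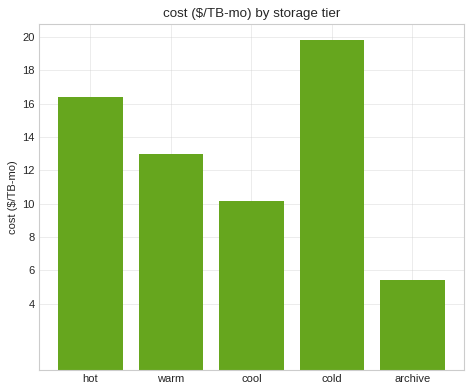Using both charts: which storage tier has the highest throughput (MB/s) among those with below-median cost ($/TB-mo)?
Chart 2 median cost ($/TB-mo) ≈ 12; below-median storage tiers: cool, archive. Among those, cool has the highest throughput (MB/s) (≈ 1200).

cool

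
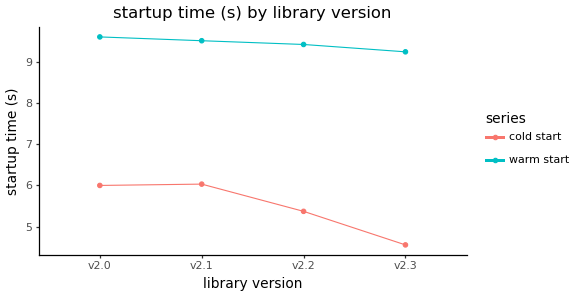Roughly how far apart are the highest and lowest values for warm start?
Max v2.0 ≈ 9.5, min v2.3 ≈ 9.0; range ≈ 0.5.

≈ 0.5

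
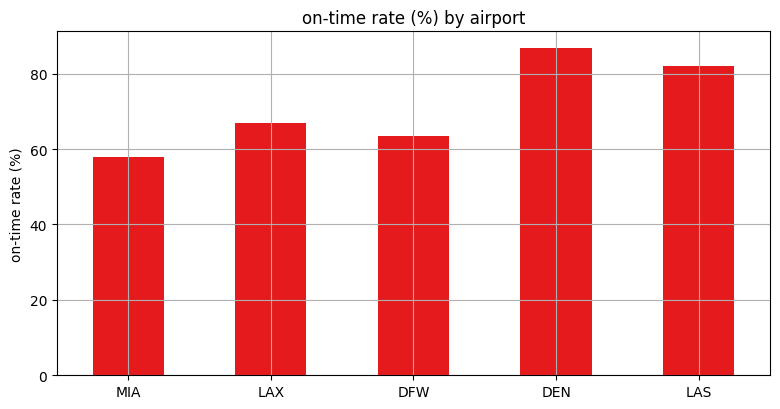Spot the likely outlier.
DEN ≈ 90; the rest sit between ≈ 60 and ≈ 80.

DEN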